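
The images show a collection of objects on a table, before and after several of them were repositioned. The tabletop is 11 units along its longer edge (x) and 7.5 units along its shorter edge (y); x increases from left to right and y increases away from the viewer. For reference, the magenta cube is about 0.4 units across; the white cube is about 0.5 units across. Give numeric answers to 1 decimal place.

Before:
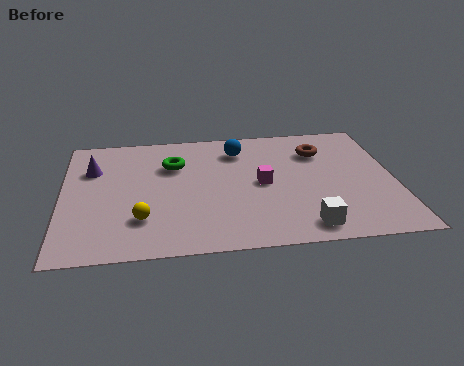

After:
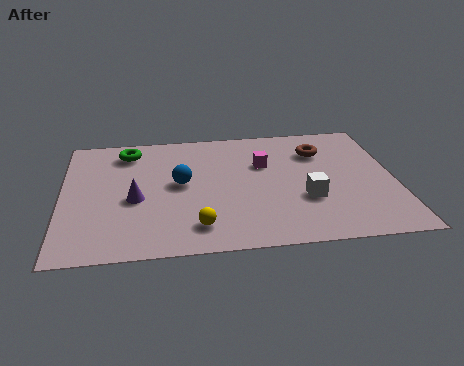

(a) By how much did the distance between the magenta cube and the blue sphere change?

+0.6

They were about 2.3 units apart before and 2.9 after — 0.6 units further apart.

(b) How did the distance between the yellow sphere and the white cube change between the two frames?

-1.6

Before: roughly 5.4 units apart; after: 3.8. That's 1.6 units closer together.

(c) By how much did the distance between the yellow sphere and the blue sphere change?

-2.5

They were about 5.1 units apart before and 2.6 after — 2.5 units closer together.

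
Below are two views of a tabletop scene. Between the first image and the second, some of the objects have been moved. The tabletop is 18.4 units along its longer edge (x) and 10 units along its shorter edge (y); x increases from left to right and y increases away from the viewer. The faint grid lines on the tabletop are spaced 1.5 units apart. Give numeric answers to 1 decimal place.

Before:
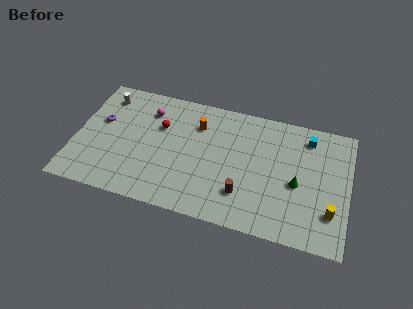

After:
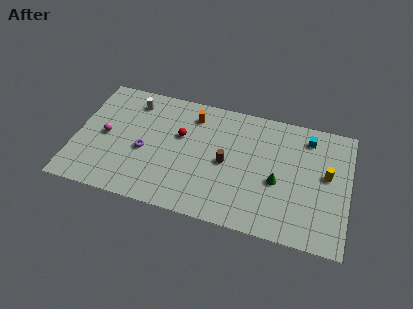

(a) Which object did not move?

the cyan cube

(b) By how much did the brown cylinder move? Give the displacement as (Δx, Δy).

(-1.3, 2.2)

The brown cylinder was at about (11.5, 2.6) and moved to about (10.2, 4.8).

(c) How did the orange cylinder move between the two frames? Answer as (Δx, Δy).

(-0.4, 0.7)

The orange cylinder was at about (8.1, 7.4) and moved to about (7.7, 8.1).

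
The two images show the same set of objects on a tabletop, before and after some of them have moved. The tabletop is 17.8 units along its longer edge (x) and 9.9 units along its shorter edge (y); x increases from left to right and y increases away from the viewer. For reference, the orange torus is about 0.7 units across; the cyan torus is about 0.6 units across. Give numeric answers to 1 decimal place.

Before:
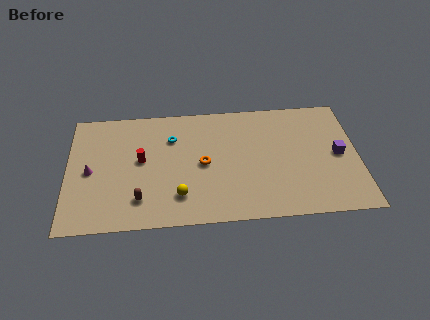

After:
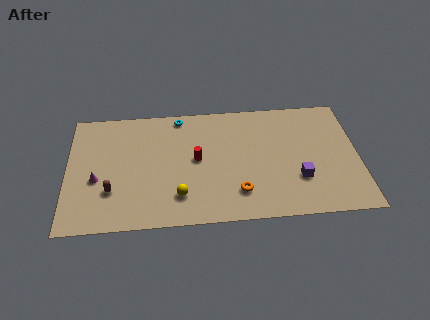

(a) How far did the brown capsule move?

1.9

The brown capsule moved from about (4.4, 2.2) to (2.7, 3.0), a distance of √(1.7² + 0.8²) ≈ 1.9.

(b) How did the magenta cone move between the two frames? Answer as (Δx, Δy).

(0.4, -0.7)

The magenta cone started near (1.4, 4.7) and ended near (1.8, 4.0).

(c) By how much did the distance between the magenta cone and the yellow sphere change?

-0.6

Before: roughly 5.9 units apart; after: 5.3. That's 0.6 units closer together.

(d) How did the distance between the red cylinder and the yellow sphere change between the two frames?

-0.8

The distance was about 3.9 in the first image and 3.1 in the second, so they moved 0.8 units closer together.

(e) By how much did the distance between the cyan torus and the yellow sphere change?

+1.8

Before: roughly 4.8 units apart; after: 6.6. That's 1.8 units further apart.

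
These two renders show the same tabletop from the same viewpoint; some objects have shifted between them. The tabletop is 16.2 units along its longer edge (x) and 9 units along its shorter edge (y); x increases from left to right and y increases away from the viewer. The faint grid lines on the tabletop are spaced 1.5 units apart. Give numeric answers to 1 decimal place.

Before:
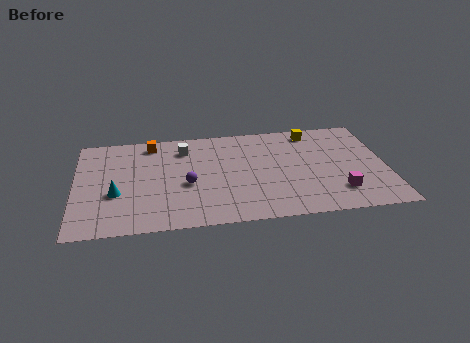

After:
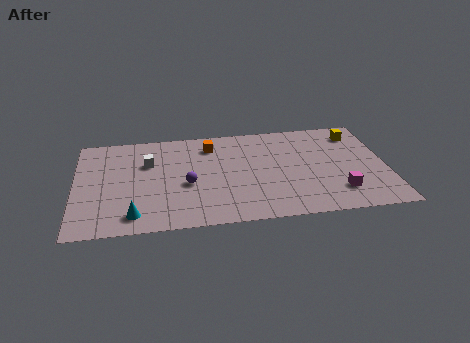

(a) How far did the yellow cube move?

2.4

The yellow cube was near (12.5, 7.8) before and (14.8, 7.3) after, so it travelled √(2.3² + 0.5²) ≈ 2.4 units.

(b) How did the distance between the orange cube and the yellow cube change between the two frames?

-0.8

Before: roughly 8.5 units apart; after: 7.7. That's 0.8 units closer together.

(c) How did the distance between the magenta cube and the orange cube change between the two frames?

-2.9

The distance was about 11.2 in the first image and 8.3 in the second, so they moved 2.9 units closer together.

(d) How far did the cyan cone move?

2.2

The cyan cone moved from about (2.1, 3.4) to (3.0, 1.4), a distance of √(0.9² + 2.0²) ≈ 2.2.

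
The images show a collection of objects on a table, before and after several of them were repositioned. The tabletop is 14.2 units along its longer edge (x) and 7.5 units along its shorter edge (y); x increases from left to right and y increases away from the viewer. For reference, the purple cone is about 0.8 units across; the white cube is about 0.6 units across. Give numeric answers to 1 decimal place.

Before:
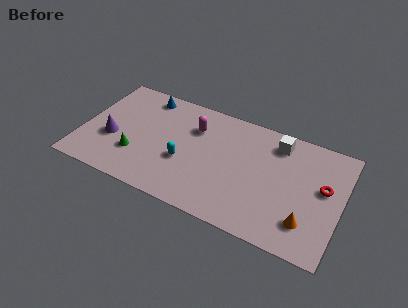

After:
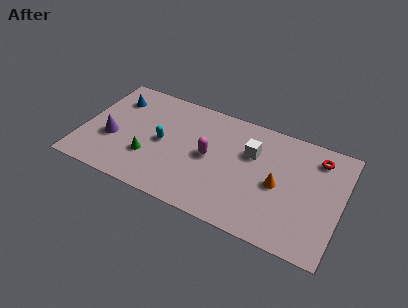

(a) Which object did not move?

the purple cone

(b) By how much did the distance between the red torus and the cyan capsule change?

+1.0

They were about 7.6 units apart before and 8.6 after — 1.0 units further apart.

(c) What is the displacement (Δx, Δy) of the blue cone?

(-1.6, -0.8)

From the two frames, the blue cone sits at roughly (3.1, 6.5) before and (1.5, 5.7) after.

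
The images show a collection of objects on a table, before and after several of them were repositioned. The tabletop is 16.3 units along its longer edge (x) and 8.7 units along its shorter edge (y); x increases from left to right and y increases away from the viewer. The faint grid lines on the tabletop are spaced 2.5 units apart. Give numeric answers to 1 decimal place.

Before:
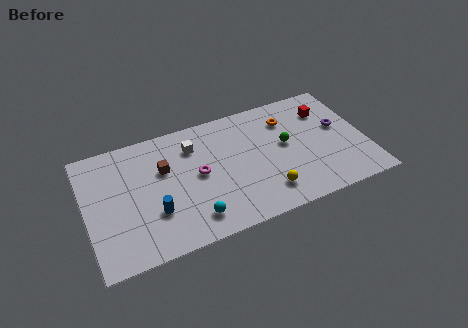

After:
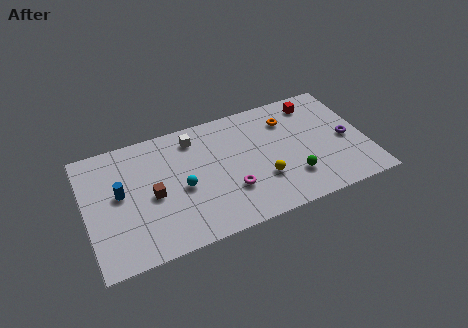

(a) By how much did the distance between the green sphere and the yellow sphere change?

-1.6

The distance was about 3.4 in the first image and 1.8 in the second, so they moved 1.6 units closer together.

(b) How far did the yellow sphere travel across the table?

1.0

The yellow sphere moved from about (10.2, 1.8) to (10.1, 2.8), a distance of √(0.1² + 1.0²) ≈ 1.0.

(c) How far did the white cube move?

0.6

The white cube moved from about (6.4, 6.6) to (6.5, 7.2), a distance of √(0.1² + 0.6²) ≈ 0.6.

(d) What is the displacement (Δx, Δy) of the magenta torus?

(1.7, -1.8)

The magenta torus was at about (6.5, 4.5) and moved to about (8.2, 2.7).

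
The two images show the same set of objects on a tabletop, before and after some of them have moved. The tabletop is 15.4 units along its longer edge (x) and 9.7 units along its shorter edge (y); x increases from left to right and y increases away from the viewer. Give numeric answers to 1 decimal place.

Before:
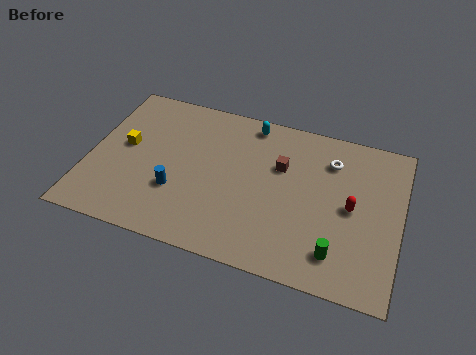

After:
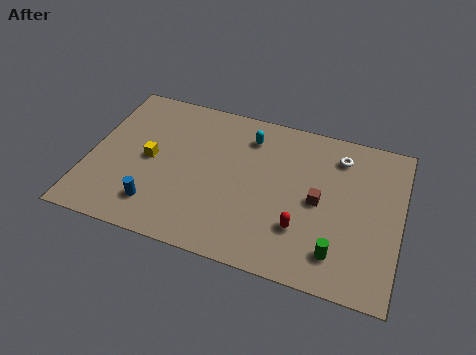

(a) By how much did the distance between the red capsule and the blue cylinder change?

-1.5

Before: roughly 8.6 units apart; after: 7.1. That's 1.5 units closer together.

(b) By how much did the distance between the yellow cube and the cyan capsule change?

-1.3

Before: roughly 6.8 units apart; after: 5.5. That's 1.3 units closer together.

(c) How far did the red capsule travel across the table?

3.0

From (13.0, 4.8) to (10.7, 2.8), the red capsule covered √(2.3² + 2.0²) ≈ 3.0 units.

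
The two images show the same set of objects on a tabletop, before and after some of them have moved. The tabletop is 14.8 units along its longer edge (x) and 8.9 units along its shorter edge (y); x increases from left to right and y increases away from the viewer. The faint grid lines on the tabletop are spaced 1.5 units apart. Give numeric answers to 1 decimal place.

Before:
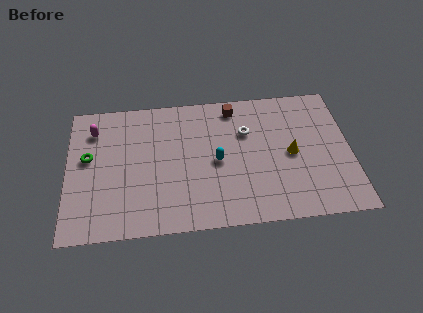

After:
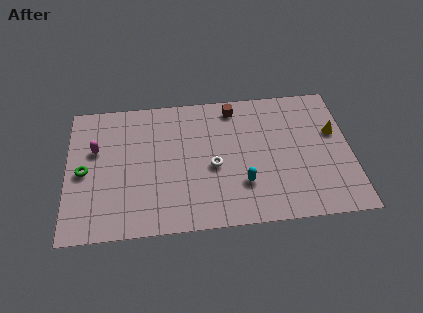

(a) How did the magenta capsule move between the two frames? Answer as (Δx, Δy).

(0.1, -1.3)

The magenta capsule was at about (1.4, 6.9) and moved to about (1.5, 5.6).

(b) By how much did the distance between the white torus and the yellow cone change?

+3.7

The distance was about 2.9 in the first image and 6.6 in the second, so they moved 3.7 units further apart.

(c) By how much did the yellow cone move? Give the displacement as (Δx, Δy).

(2.3, 1.2)

The yellow cone was at about (11.7, 4.3) and moved to about (14.0, 5.5).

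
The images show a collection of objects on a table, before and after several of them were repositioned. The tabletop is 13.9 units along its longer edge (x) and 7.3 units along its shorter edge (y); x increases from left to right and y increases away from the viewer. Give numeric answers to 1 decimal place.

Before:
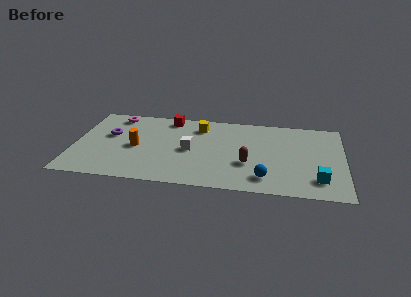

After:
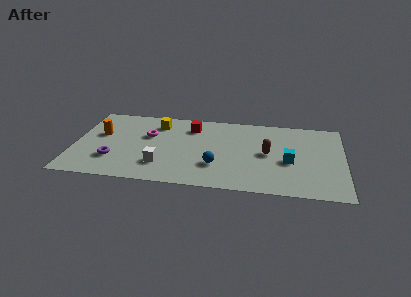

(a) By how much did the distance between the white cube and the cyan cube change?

-0.3

Before: roughly 6.9 units apart; after: 6.6. That's 0.3 units closer together.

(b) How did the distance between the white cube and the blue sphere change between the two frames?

-1.6

They were about 4.4 units apart before and 2.8 after — 1.6 units closer together.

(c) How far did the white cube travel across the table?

2.1

From (6.0, 3.5) to (4.6, 1.9), the white cube covered √(1.4² + 1.6²) ≈ 2.1 units.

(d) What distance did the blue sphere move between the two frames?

2.6

From (9.9, 1.4) to (7.4, 2.2), the blue sphere covered √(2.5² + 0.8²) ≈ 2.6 units.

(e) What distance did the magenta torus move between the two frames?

2.5

From (2.0, 6.3) to (3.8, 4.6), the magenta torus covered √(1.8² + 1.7²) ≈ 2.5 units.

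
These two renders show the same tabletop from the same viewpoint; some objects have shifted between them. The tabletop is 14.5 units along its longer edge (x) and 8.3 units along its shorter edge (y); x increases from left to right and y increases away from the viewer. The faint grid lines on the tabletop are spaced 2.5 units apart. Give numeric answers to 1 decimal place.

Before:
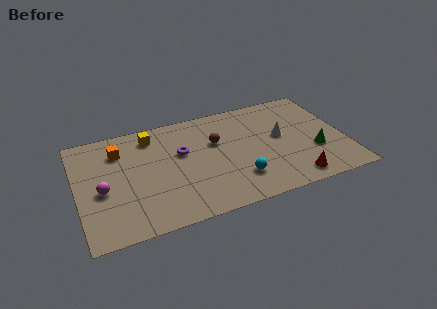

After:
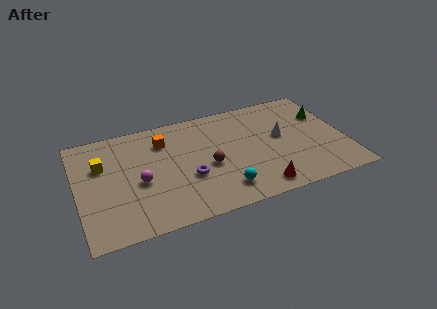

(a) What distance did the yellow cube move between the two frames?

3.1

From (4.2, 6.9) to (1.4, 5.5), the yellow cube covered √(2.8² + 1.4²) ≈ 3.1 units.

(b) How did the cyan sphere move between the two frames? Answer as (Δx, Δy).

(-0.9, -0.5)

The cyan sphere was at about (8.5, 2.1) and moved to about (7.6, 1.6).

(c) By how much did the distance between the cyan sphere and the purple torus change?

-1.8

The distance was about 4.1 in the first image and 2.3 in the second, so they moved 1.8 units closer together.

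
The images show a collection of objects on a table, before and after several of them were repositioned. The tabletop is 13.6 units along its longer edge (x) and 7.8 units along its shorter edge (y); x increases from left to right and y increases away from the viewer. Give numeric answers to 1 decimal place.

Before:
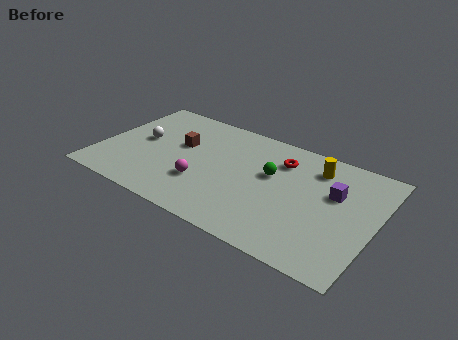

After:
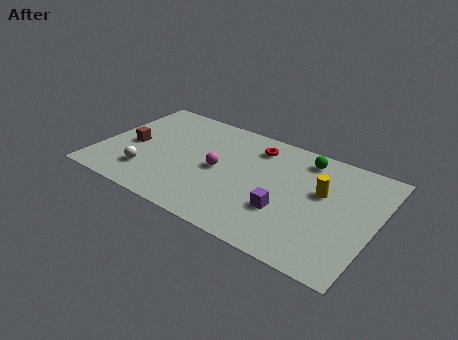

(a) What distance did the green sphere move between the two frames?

2.4

The green sphere moved from about (8.4, 4.7) to (9.8, 6.6), a distance of √(1.4² + 1.9²) ≈ 2.4.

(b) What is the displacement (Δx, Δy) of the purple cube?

(-2.1, -2.3)

The purple cube was at about (11.5, 4.9) and moved to about (9.4, 2.6).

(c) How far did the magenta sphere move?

1.4

The magenta sphere moved from about (5.3, 2.5) to (5.9, 3.8), a distance of √(0.6² + 1.3²) ≈ 1.4.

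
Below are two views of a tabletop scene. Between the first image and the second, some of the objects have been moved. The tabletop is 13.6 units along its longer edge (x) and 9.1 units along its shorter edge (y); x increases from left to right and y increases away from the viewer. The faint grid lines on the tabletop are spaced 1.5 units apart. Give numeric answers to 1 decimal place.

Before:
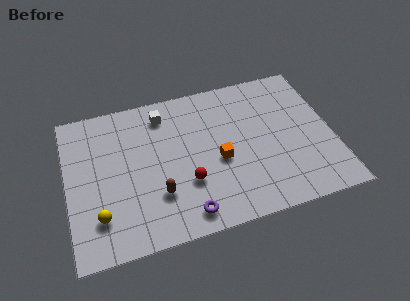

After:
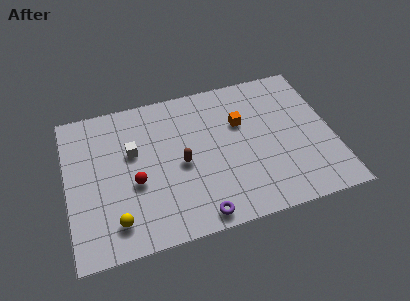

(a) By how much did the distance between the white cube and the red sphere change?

-2.7

They were about 4.6 units apart before and 1.9 after — 2.7 units closer together.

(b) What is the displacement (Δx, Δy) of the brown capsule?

(1.3, 1.5)

The brown capsule started near (4.5, 2.7) and ended near (5.8, 4.2).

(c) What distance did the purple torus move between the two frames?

0.7

From (5.8, 1.2) to (6.4, 0.9), the purple torus covered √(0.6² + 0.3²) ≈ 0.7 units.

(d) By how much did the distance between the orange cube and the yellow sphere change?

+1.5

Before: roughly 6.4 units apart; after: 7.9. That's 1.5 units further apart.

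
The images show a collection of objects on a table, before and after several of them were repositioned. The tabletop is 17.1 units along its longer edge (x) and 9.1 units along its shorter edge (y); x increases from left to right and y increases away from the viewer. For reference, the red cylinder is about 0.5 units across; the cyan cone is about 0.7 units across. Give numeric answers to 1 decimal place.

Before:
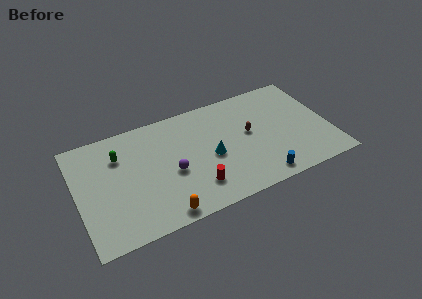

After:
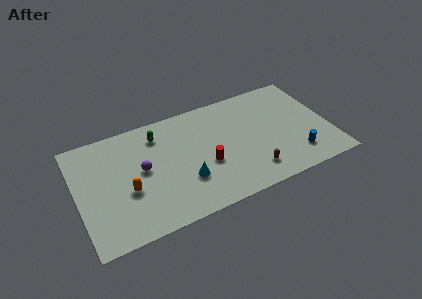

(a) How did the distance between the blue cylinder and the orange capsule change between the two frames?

+4.7

Before: roughly 6.7 units apart; after: 11.4. That's 4.7 units further apart.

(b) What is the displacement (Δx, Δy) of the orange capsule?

(-2.0, 2.7)

From the two frames, the orange capsule sits at roughly (5.3, 0.9) before and (3.3, 3.6) after.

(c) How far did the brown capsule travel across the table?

3.2

The brown capsule was near (11.7, 5.0) before and (11.5, 1.8) after, so it travelled √(0.2² + 3.2²) ≈ 3.2 units.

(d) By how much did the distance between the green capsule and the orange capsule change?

-1.7

The distance was about 6.1 in the first image and 4.4 in the second, so they moved 1.7 units closer together.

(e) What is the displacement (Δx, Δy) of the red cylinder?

(0.9, 1.5)

The red cylinder was at about (7.7, 2.1) and moved to about (8.6, 3.6).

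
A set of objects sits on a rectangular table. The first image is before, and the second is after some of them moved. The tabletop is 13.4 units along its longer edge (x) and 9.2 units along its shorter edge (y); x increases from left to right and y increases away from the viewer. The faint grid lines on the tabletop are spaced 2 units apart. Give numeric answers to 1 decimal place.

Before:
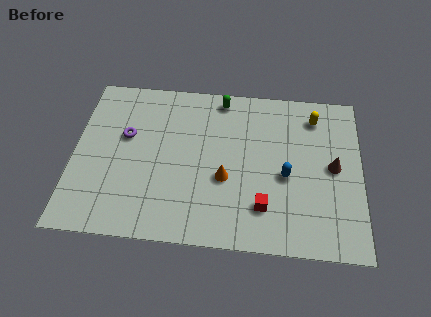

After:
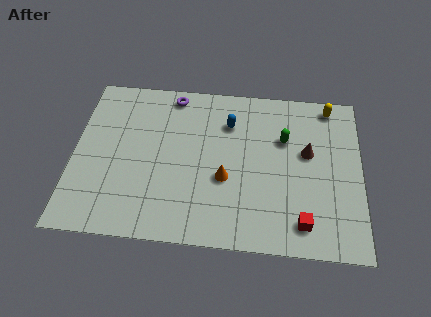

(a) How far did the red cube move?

1.9

The red cube moved from about (8.9, 2.2) to (10.7, 1.5), a distance of √(1.8² + 0.7²) ≈ 1.9.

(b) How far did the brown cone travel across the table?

1.4

The brown cone was near (12.1, 4.7) before and (10.9, 5.4) after, so it travelled √(1.2² + 0.7²) ≈ 1.4 units.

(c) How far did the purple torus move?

3.3

The purple torus moved from about (2.4, 5.6) to (4.5, 8.2), a distance of √(2.1² + 2.6²) ≈ 3.3.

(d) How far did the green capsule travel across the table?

3.7

From (6.8, 8.2) to (9.8, 6.1), the green capsule covered √(3.0² + 2.1²) ≈ 3.7 units.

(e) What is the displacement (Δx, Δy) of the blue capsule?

(-2.7, 2.8)

The blue capsule was at about (9.9, 4.0) and moved to about (7.2, 6.8).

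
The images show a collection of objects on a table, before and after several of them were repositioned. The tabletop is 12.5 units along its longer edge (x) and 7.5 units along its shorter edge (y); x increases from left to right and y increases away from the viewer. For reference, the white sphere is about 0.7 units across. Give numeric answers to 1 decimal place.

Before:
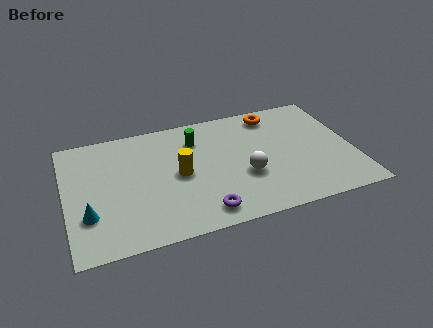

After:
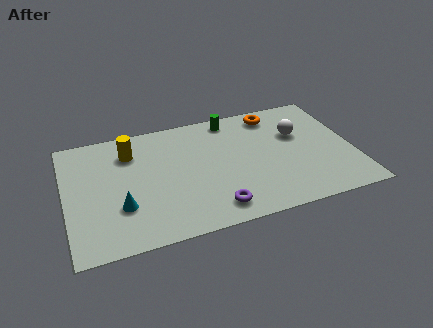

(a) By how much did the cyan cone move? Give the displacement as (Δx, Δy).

(1.4, 0.1)

The cyan cone was at about (0.9, 2.3) and moved to about (2.3, 2.4).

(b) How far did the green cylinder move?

1.8

From (5.8, 5.7) to (7.4, 6.6), the green cylinder covered √(1.6² + 0.9²) ≈ 1.8 units.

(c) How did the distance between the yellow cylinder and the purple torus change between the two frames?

+2.9

Before: roughly 2.7 units apart; after: 5.6. That's 2.9 units further apart.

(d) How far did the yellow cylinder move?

2.8

The yellow cylinder moved from about (4.9, 3.7) to (2.9, 5.7), a distance of √(2.0² + 2.0²) ≈ 2.8.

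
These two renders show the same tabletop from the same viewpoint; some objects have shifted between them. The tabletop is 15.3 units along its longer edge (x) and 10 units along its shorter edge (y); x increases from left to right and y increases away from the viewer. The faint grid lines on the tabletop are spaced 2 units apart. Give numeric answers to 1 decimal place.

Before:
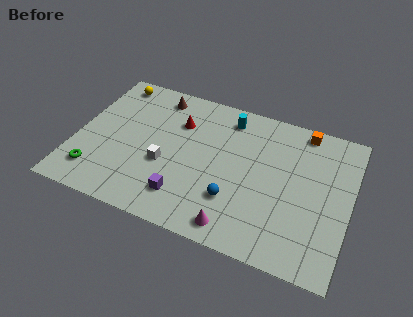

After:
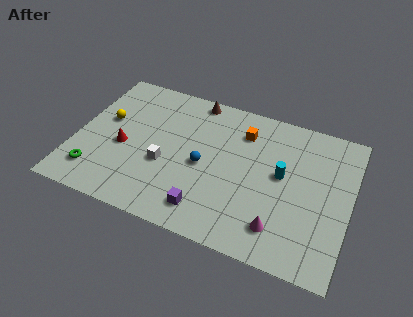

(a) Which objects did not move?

the white cube and the green torus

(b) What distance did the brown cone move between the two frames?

2.2

The brown cone was near (4.1, 8.6) before and (6.2, 9.1) after, so it travelled √(2.1² + 0.5²) ≈ 2.2 units.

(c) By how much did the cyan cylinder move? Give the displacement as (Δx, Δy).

(3.3, -2.9)

From the two frames, the cyan cylinder sits at roughly (8.2, 8.4) before and (11.5, 5.5) after.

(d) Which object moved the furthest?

the cyan cylinder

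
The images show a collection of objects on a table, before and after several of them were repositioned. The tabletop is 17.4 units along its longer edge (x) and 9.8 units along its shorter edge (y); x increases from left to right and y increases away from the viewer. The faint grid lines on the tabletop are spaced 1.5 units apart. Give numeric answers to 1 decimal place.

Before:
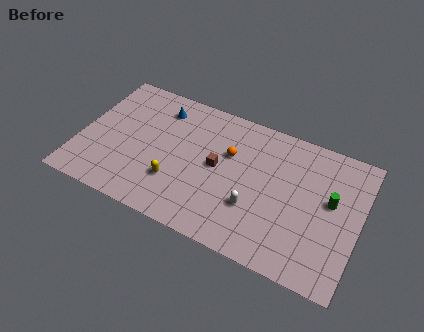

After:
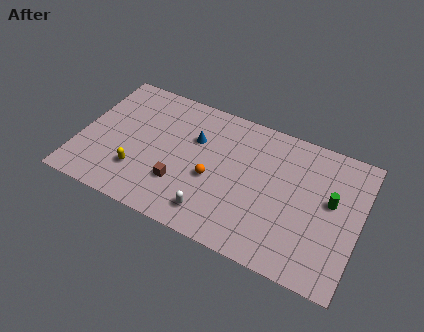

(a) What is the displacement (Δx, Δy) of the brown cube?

(-2.1, -2.2)

From the two frames, the brown cube sits at roughly (8.6, 5.1) before and (6.5, 2.9) after.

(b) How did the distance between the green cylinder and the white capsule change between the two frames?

+2.8

They were about 5.1 units apart before and 7.9 after — 2.8 units further apart.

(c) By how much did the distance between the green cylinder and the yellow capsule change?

+2.3

They were about 9.8 units apart before and 12.1 after — 2.3 units further apart.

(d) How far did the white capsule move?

2.8

The white capsule was near (11.1, 3.2) before and (8.7, 1.7) after, so it travelled √(2.4² + 1.5²) ≈ 2.8 units.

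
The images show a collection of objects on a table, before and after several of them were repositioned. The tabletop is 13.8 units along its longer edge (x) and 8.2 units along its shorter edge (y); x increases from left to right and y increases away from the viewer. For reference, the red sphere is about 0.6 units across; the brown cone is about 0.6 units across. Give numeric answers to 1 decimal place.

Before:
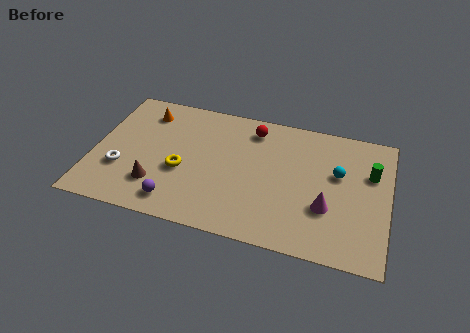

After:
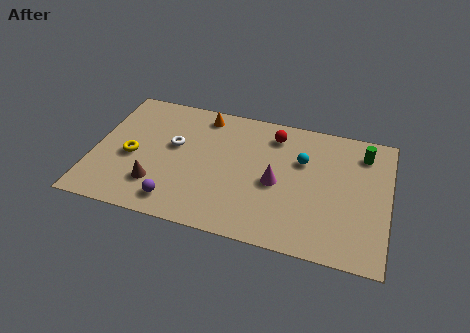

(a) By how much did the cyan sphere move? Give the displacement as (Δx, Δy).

(-1.7, 0.4)

The cyan sphere was at about (11.4, 5.0) and moved to about (9.7, 5.4).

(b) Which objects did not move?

the brown cone and the purple sphere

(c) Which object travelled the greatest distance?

the white torus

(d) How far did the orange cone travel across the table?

2.7

From (2.2, 6.6) to (4.9, 7.1), the orange cone covered √(2.7² + 0.5²) ≈ 2.7 units.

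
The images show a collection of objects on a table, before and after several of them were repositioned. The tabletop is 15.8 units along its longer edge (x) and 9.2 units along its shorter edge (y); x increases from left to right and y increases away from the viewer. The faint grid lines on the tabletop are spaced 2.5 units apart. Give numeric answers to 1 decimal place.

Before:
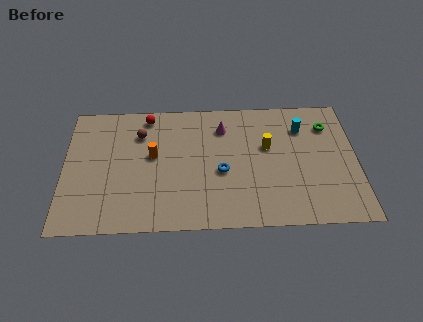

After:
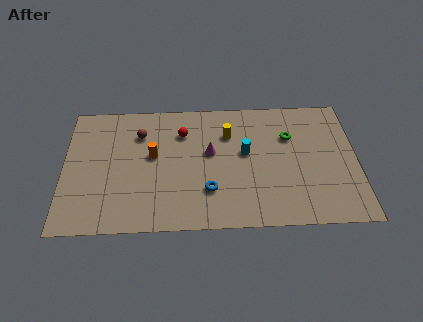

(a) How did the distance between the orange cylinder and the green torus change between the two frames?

-2.2

The distance was about 9.7 in the first image and 7.5 in the second, so they moved 2.2 units closer together.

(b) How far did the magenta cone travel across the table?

1.9

The magenta cone was near (8.6, 7.1) before and (7.9, 5.3) after, so it travelled √(0.7² + 1.8²) ≈ 1.9 units.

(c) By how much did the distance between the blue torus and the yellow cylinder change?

+1.1

They were about 3.0 units apart before and 4.1 after — 1.1 units further apart.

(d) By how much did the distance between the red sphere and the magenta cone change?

-2.1

Before: roughly 4.2 units apart; after: 2.1. That's 2.1 units closer together.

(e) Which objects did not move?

the orange cylinder and the brown sphere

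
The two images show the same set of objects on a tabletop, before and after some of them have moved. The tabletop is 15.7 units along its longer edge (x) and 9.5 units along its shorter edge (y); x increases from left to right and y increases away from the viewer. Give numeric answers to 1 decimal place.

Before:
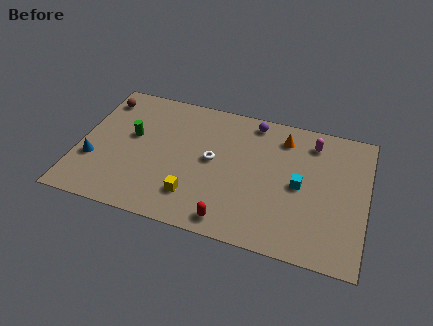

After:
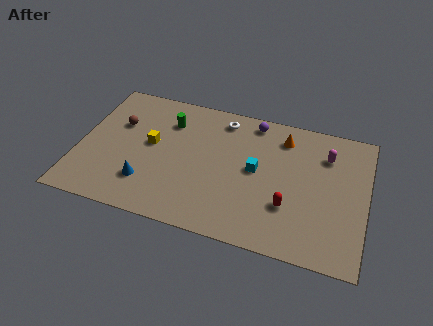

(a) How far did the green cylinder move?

2.5

The green cylinder moved from about (2.8, 5.5) to (4.7, 7.1), a distance of √(1.9² + 1.6²) ≈ 2.5.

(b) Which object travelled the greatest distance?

the yellow cube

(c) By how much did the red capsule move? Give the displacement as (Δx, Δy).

(3.0, 1.9)

From the two frames, the red capsule sits at roughly (8.6, 1.1) before and (11.6, 3.0) after.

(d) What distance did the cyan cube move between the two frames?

2.4

From (12.1, 4.6) to (9.7, 5.0), the cyan cube covered √(2.4² + 0.4²) ≈ 2.4 units.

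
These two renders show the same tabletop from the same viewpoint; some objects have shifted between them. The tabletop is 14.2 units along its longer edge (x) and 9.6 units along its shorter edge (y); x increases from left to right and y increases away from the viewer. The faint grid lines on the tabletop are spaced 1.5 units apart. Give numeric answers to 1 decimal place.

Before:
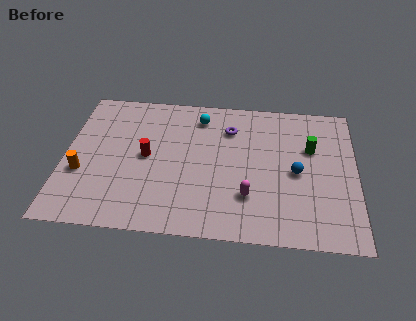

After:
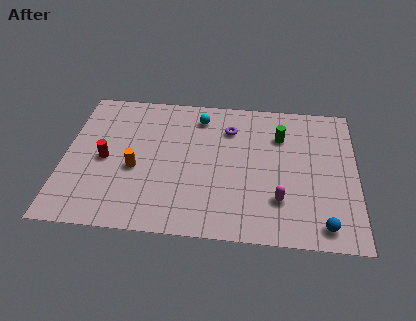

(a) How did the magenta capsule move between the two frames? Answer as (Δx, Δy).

(1.5, -0.1)

The magenta capsule started near (9.0, 2.7) and ended near (10.5, 2.6).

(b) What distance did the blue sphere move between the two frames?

3.5

From (11.3, 4.5) to (12.6, 1.2), the blue sphere covered √(1.3² + 3.3²) ≈ 3.5 units.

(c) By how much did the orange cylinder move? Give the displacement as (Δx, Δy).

(2.6, 0.5)

From the two frames, the orange cylinder sits at roughly (0.9, 3.5) before and (3.5, 4.0) after.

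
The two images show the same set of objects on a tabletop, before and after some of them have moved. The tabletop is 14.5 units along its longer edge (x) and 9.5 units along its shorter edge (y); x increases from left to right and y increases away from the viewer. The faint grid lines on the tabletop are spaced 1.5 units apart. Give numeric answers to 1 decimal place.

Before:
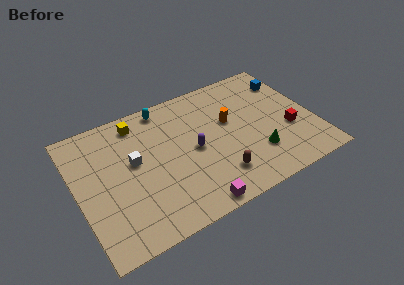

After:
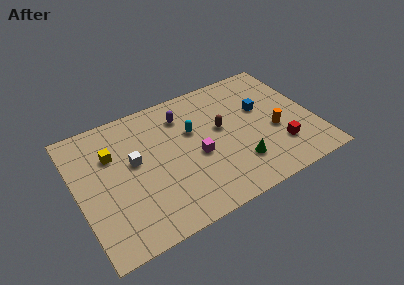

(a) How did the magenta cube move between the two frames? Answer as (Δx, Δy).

(0.7, 3.3)

The magenta cube was at about (6.5, 0.8) and moved to about (7.2, 4.1).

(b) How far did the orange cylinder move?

3.1

The orange cylinder moved from about (9.5, 5.7) to (12.0, 3.8), a distance of √(2.5² + 1.9²) ≈ 3.1.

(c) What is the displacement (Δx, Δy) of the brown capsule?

(0.7, 3.3)

From the two frames, the brown capsule sits at roughly (8.2, 2.1) before and (8.9, 5.4) after.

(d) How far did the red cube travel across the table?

1.3

From (12.9, 3.5) to (12.1, 2.5), the red cube covered √(0.8² + 1.0²) ≈ 1.3 units.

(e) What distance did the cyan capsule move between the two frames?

2.9

The cyan capsule was near (5.8, 8.5) before and (7.2, 6.0) after, so it travelled √(1.4² + 2.5²) ≈ 2.9 units.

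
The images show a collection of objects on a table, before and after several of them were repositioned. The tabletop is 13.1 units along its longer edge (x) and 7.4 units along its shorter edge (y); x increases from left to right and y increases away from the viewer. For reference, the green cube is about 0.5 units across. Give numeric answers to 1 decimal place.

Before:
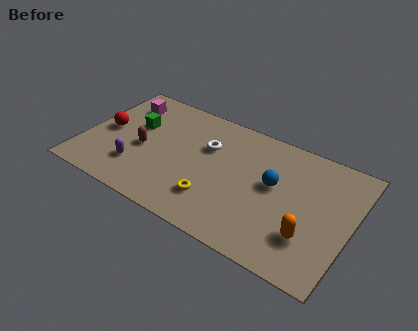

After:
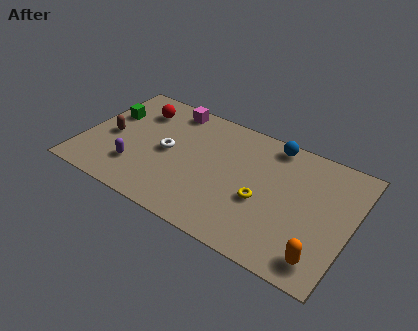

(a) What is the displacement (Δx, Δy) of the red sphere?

(1.3, 2.0)

The red sphere was at about (1.0, 3.7) and moved to about (2.3, 5.7).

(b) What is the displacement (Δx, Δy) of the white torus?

(-1.8, -1.2)

The white torus was at about (5.9, 4.9) and moved to about (4.1, 3.7).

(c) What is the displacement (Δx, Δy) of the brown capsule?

(-1.6, 0.1)

The brown capsule was at about (2.9, 3.3) and moved to about (1.3, 3.4).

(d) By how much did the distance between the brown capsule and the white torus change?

-0.6

They were about 3.4 units apart before and 2.8 after — 0.6 units closer together.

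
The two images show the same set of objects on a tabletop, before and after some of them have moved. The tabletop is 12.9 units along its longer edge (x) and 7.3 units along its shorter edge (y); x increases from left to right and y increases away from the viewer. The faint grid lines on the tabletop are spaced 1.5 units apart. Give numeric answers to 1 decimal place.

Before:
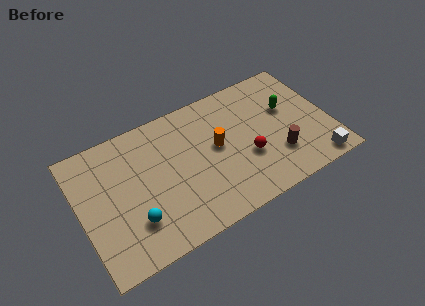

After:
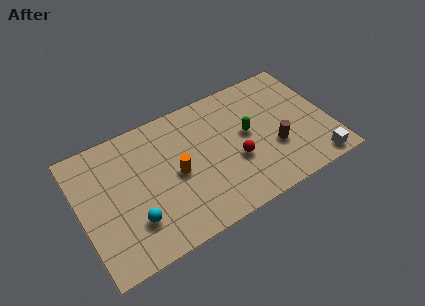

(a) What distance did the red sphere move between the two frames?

0.6

From (8.5, 2.7) to (7.9, 2.8), the red sphere covered √(0.6² + 0.1²) ≈ 0.6 units.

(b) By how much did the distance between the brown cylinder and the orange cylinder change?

+1.6

The distance was about 3.5 in the first image and 5.1 in the second, so they moved 1.6 units further apart.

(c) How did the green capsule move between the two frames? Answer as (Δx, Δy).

(-2.2, -0.5)

The green capsule started near (10.9, 4.5) and ended near (8.7, 4.0).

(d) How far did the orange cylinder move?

2.3

The orange cylinder moved from about (7.1, 4.0) to (4.9, 3.5), a distance of √(2.2² + 0.5²) ≈ 2.3.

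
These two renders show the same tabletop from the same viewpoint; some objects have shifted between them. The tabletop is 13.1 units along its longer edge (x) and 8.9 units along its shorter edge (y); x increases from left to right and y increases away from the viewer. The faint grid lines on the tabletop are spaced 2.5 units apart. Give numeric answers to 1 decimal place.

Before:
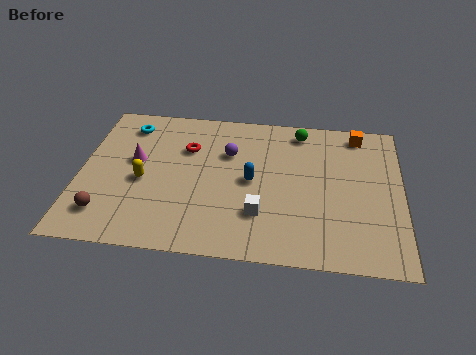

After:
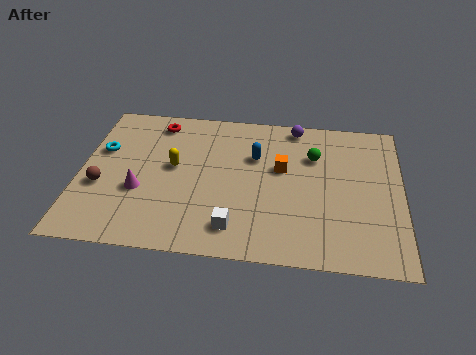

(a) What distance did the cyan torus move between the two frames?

2.0

From (1.8, 7.3) to (0.8, 5.6), the cyan torus covered √(1.0² + 1.7²) ≈ 2.0 units.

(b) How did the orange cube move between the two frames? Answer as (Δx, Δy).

(-3.1, -2.5)

From the two frames, the orange cube sits at roughly (11.3, 7.8) before and (8.2, 5.3) after.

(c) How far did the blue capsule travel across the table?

1.5

From (7.0, 4.4) to (7.1, 5.9), the blue capsule covered √(0.1² + 1.5²) ≈ 1.5 units.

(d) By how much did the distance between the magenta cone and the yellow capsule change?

+0.8

They were about 1.3 units apart before and 2.1 after — 0.8 units further apart.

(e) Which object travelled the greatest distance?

the orange cube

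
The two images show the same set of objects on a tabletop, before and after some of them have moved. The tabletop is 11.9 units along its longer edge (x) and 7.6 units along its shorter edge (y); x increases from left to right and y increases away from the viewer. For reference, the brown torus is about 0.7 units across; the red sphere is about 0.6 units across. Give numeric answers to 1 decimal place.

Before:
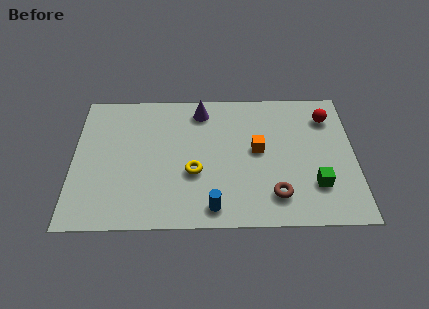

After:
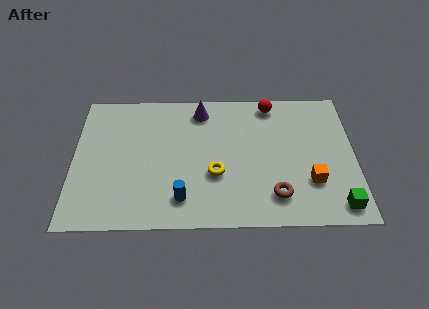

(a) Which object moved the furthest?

the orange cube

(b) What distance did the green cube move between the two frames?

1.4

The green cube was near (10.2, 2.1) before and (11.1, 1.0) after, so it travelled √(0.9² + 1.1²) ≈ 1.4 units.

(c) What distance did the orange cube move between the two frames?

2.8

The orange cube was near (7.8, 4.1) before and (10.0, 2.3) after, so it travelled √(2.2² + 1.8²) ≈ 2.8 units.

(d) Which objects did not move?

the brown torus and the purple cone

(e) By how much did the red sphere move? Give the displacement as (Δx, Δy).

(-2.4, 0.8)

From the two frames, the red sphere sits at roughly (10.8, 5.9) before and (8.4, 6.7) after.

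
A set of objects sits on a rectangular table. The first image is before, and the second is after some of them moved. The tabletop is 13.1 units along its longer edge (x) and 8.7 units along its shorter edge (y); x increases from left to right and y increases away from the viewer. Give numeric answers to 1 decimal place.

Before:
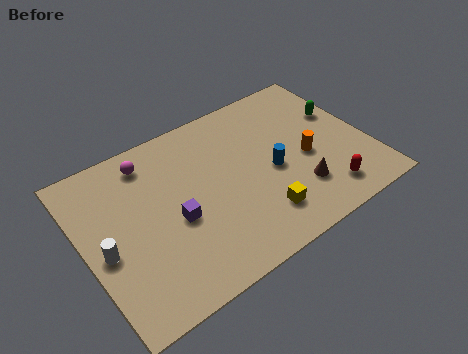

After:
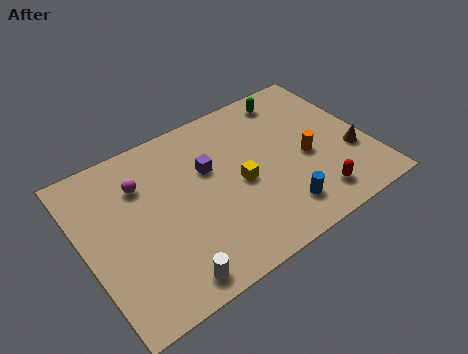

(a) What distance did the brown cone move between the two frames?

2.8

From (9.5, 2.3) to (12.2, 3.0), the brown cone covered √(2.7² + 0.7²) ≈ 2.8 units.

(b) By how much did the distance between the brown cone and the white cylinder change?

+0.4

They were about 8.8 units apart before and 9.2 after — 0.4 units further apart.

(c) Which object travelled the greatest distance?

the white cylinder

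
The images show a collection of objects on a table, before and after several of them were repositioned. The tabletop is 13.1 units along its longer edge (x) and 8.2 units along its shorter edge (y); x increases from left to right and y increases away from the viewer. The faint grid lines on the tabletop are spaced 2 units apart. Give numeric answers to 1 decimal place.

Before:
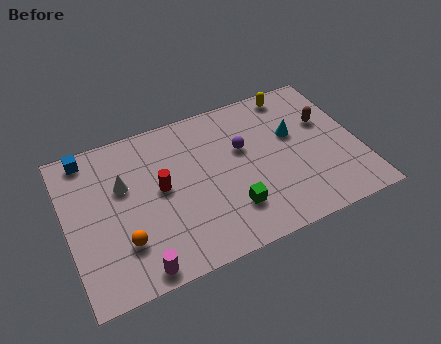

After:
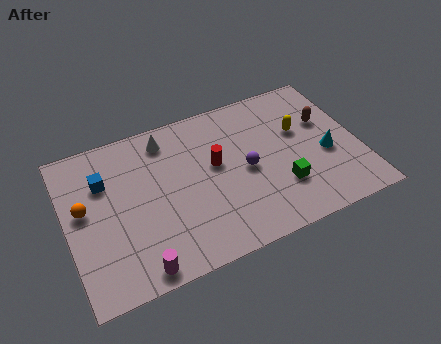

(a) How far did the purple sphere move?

1.2

The purple sphere was near (8.0, 5.1) before and (8.0, 3.9) after, so it travelled √(0.0² + 1.2²) ≈ 1.2 units.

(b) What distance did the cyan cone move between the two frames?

2.1

The cyan cone moved from about (10.3, 5.0) to (11.6, 3.4), a distance of √(1.3² + 1.6²) ≈ 2.1.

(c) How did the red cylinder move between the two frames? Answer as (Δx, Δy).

(2.5, 0.3)

From the two frames, the red cylinder sits at roughly (4.2, 4.4) before and (6.7, 4.7) after.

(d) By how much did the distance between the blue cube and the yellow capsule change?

-0.6

Before: roughly 9.4 units apart; after: 8.8. That's 0.6 units closer together.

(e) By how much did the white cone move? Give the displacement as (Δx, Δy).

(2.1, 1.7)

From the two frames, the white cone sits at roughly (2.6, 5.2) before and (4.7, 6.9) after.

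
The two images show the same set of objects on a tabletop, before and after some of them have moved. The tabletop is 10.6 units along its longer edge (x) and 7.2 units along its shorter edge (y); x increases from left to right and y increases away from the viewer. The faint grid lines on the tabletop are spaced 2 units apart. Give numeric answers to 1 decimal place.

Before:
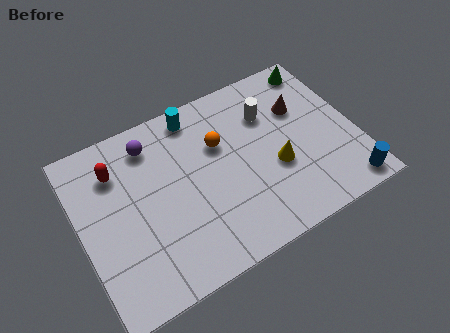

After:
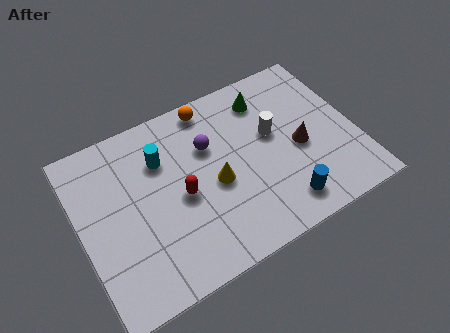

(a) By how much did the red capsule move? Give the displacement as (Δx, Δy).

(2.2, -2.1)

From the two frames, the red capsule sits at roughly (1.6, 5.4) before and (3.8, 3.3) after.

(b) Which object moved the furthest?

the red capsule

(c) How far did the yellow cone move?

2.3

From (7.4, 2.8) to (5.1, 3.2), the yellow cone covered √(2.3² + 0.4²) ≈ 2.3 units.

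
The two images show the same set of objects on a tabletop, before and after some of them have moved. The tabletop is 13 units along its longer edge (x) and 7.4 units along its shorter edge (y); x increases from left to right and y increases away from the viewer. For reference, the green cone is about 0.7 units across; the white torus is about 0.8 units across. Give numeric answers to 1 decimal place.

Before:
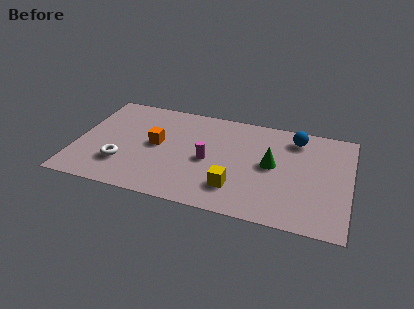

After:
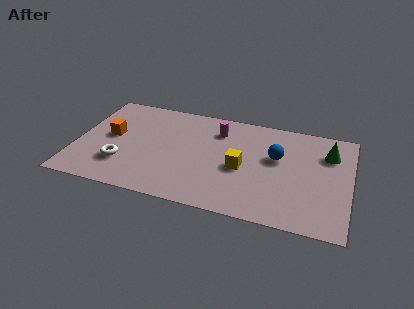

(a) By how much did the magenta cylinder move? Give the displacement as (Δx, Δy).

(0.3, 2.3)

The magenta cylinder started near (6.3, 3.4) and ended near (6.6, 5.7).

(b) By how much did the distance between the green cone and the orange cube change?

+4.9

The distance was about 5.5 in the first image and 10.4 in the second, so they moved 4.9 units further apart.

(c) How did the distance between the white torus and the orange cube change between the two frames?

-0.3

Before: roughly 2.3 units apart; after: 2.0. That's 0.3 units closer together.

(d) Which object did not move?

the white torus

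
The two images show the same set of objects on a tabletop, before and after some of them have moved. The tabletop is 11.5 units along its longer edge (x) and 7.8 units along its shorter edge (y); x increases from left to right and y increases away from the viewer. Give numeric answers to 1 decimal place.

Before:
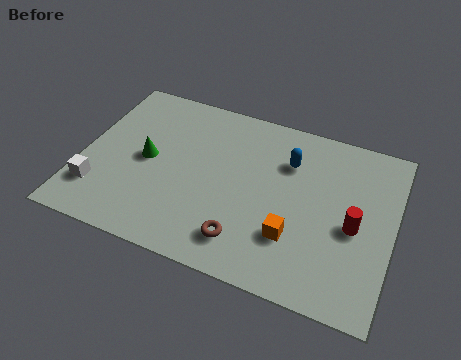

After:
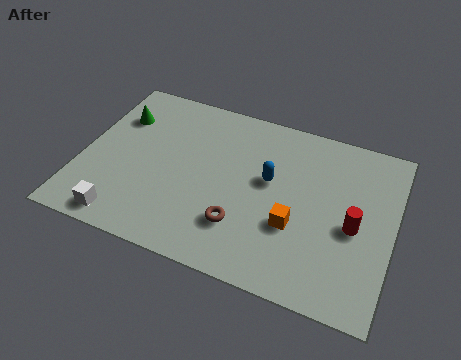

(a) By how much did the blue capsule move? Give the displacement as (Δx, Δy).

(-0.6, -1.1)

The blue capsule was at about (7.5, 5.6) and moved to about (6.9, 4.5).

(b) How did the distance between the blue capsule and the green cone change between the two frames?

+0.5

They were about 5.4 units apart before and 5.9 after — 0.5 units further apart.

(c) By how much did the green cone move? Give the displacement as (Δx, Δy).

(-1.3, 1.7)

The green cone was at about (2.4, 3.9) and moved to about (1.1, 5.6).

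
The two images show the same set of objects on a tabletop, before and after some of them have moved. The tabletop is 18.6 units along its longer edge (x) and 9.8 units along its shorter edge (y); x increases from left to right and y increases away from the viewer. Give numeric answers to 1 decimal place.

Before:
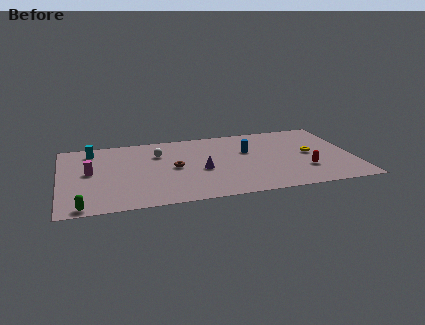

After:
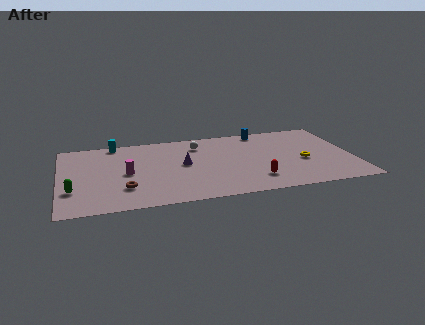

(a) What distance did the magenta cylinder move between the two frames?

2.4

The magenta cylinder was near (1.9, 5.3) before and (4.2, 4.7) after, so it travelled √(2.3² + 0.6²) ≈ 2.4 units.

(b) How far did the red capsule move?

3.3

The red capsule moved from about (15.4, 2.9) to (12.2, 2.2), a distance of √(3.2² + 0.7²) ≈ 3.3.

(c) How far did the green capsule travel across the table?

2.3

From (1.3, 0.8) to (0.8, 3.0), the green capsule covered √(0.5² + 2.2²) ≈ 2.3 units.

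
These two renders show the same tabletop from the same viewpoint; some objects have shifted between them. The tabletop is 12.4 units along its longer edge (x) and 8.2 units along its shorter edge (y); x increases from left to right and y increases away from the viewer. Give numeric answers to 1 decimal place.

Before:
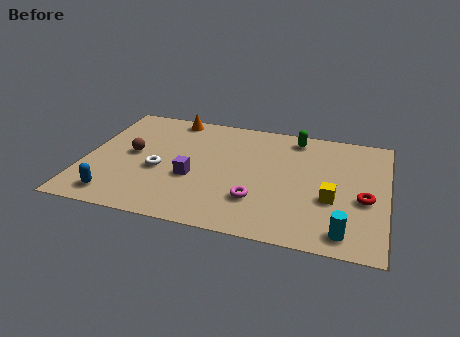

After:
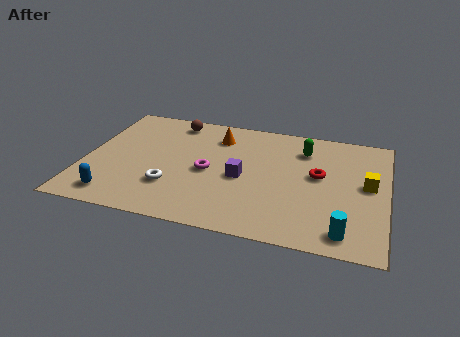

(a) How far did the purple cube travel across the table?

2.1

From (4.5, 3.2) to (6.5, 3.7), the purple cube covered √(2.0² + 0.5²) ≈ 2.1 units.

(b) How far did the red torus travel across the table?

2.2

From (11.5, 3.4) to (9.6, 4.6), the red torus covered √(1.9² + 1.2²) ≈ 2.2 units.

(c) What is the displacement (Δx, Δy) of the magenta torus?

(-2.1, 1.5)

The magenta torus started near (7.2, 2.3) and ended near (5.1, 3.8).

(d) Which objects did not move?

the blue capsule and the cyan cylinder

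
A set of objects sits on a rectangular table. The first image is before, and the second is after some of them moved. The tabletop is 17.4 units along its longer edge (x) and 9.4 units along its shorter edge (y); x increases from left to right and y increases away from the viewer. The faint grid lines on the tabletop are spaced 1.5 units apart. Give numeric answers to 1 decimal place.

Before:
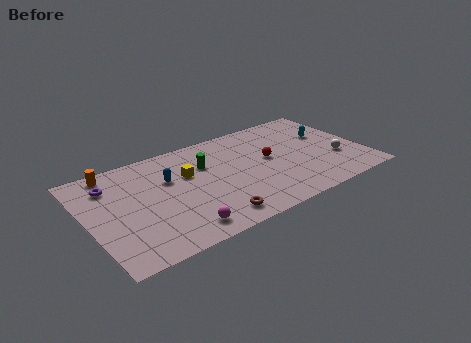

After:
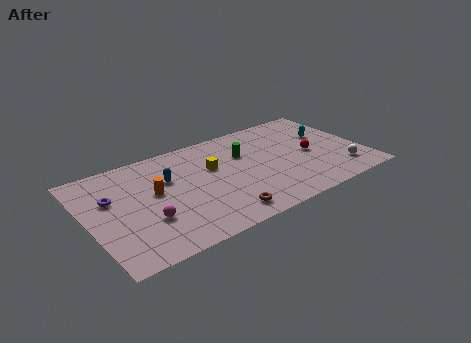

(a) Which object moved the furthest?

the orange cylinder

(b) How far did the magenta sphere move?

2.5

From (5.2, 1.4) to (3.4, 3.1), the magenta sphere covered √(1.8² + 1.7²) ≈ 2.5 units.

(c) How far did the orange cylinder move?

3.8

The orange cylinder moved from about (2.0, 8.4) to (4.2, 5.3), a distance of √(2.2² + 3.1²) ≈ 3.8.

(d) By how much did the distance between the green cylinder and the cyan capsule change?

-2.5

Before: roughly 7.9 units apart; after: 5.4. That's 2.5 units closer together.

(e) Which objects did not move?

the cyan capsule and the blue capsule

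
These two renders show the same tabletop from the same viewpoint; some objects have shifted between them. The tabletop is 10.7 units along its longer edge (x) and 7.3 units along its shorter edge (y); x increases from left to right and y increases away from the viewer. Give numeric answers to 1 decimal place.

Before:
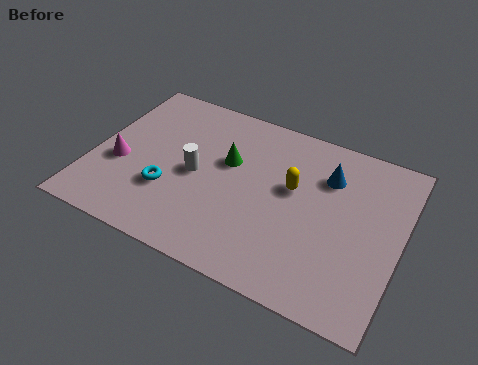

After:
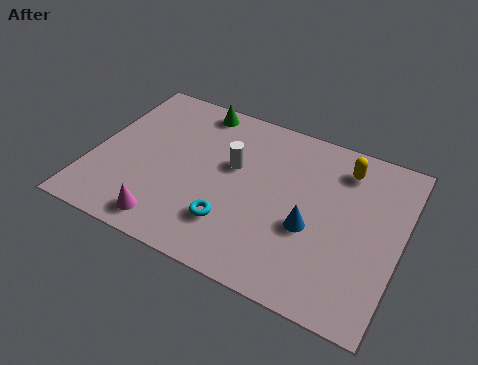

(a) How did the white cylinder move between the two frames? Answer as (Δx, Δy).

(1.2, 0.9)

The white cylinder started near (3.6, 3.5) and ended near (4.8, 4.4).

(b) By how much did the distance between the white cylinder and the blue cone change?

-1.5

They were about 4.8 units apart before and 3.3 after — 1.5 units closer together.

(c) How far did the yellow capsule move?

2.3

The yellow capsule moved from about (6.9, 4.3) to (8.5, 5.9), a distance of √(1.6² + 1.6²) ≈ 2.3.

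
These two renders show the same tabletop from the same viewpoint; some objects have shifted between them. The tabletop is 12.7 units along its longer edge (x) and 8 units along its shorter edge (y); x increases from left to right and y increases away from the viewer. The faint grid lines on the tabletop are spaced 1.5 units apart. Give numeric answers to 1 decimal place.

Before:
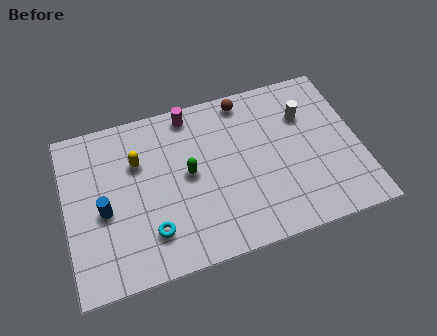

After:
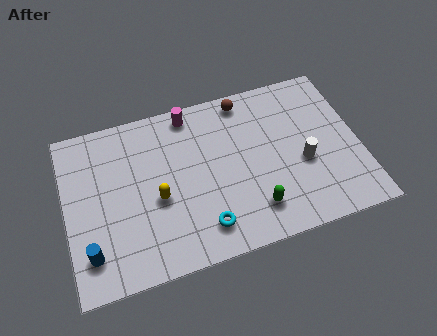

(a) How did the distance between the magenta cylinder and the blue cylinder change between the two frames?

+1.8

Before: roughly 5.4 units apart; after: 7.2. That's 1.8 units further apart.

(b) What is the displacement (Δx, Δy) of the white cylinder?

(-0.3, -2.3)

From the two frames, the white cylinder sits at roughly (10.5, 5.6) before and (10.2, 3.3) after.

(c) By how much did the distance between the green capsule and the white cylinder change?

-2.6

The distance was about 5.4 in the first image and 2.8 in the second, so they moved 2.6 units closer together.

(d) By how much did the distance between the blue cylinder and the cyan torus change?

+2.3

Before: roughly 2.5 units apart; after: 4.8. That's 2.3 units further apart.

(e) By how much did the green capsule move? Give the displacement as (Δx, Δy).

(2.6, -2.5)

The green capsule was at about (5.3, 4.2) and moved to about (7.9, 1.7).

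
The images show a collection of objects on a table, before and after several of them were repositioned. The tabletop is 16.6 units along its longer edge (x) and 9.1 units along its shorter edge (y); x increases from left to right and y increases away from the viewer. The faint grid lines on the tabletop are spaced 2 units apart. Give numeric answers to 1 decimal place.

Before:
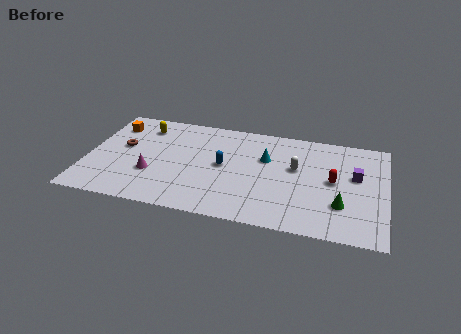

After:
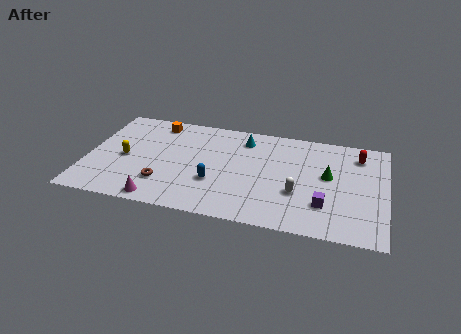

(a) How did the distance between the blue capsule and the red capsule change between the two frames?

+2.8

The distance was about 6.1 in the first image and 8.9 in the second, so they moved 2.8 units further apart.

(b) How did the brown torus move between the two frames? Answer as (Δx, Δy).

(2.5, -2.8)

The brown torus started near (1.9, 5.2) and ended near (4.4, 2.4).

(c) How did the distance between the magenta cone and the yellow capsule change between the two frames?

-0.3

Before: roughly 4.3 units apart; after: 4.0. That's 0.3 units closer together.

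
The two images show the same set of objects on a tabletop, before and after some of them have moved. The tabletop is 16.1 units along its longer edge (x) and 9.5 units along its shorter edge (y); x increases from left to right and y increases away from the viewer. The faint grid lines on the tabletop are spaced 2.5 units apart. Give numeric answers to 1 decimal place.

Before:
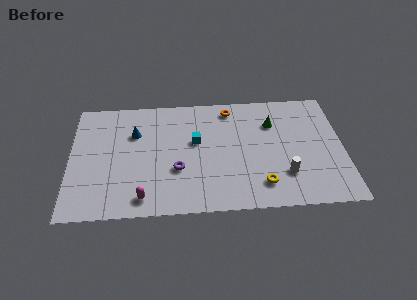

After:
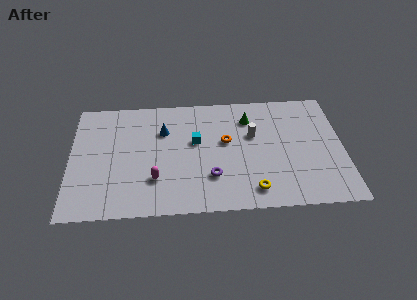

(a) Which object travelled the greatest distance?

the white cylinder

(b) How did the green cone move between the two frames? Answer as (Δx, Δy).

(-1.4, 0.5)

The green cone started near (12.0, 6.8) and ended near (10.6, 7.3).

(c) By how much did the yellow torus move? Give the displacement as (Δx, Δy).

(-0.5, -0.4)

From the two frames, the yellow torus sits at roughly (11.2, 1.9) before and (10.7, 1.5) after.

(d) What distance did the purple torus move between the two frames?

2.1

From (6.3, 3.4) to (8.3, 2.7), the purple torus covered √(2.0² + 0.7²) ≈ 2.1 units.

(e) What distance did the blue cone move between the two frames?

1.7

From (3.8, 6.5) to (5.5, 6.6), the blue cone covered √(1.7² + 0.1²) ≈ 1.7 units.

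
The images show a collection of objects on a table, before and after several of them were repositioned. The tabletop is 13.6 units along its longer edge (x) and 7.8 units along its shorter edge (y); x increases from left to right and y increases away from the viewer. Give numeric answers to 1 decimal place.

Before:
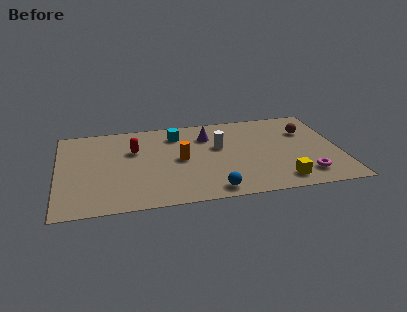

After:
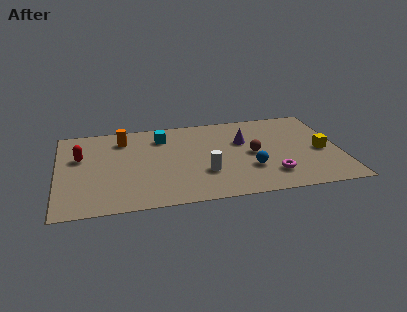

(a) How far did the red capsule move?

2.6

The red capsule was near (3.7, 5.1) before and (1.1, 4.9) after, so it travelled √(2.6² + 0.2²) ≈ 2.6 units.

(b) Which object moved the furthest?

the orange cylinder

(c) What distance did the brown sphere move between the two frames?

3.1

The brown sphere was near (12.1, 5.4) before and (9.4, 3.8) after, so it travelled √(2.7² + 1.6²) ≈ 3.1 units.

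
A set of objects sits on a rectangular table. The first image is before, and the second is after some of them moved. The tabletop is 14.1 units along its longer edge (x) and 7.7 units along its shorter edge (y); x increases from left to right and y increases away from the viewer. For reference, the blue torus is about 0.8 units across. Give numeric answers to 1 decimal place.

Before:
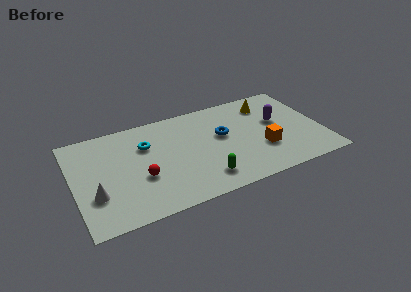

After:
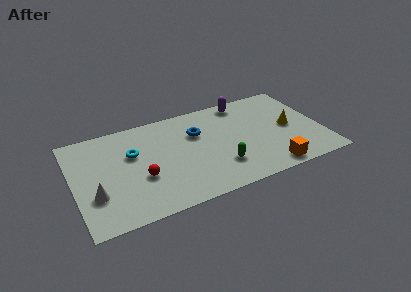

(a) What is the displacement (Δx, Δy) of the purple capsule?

(-1.7, 2.3)

The purple capsule started near (11.7, 4.5) and ended near (10.0, 6.8).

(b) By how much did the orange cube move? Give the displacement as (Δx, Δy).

(0.2, -1.7)

From the two frames, the orange cube sits at roughly (10.6, 2.6) before and (10.8, 0.9) after.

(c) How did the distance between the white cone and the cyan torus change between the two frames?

-0.9

The distance was about 4.2 in the first image and 3.3 in the second, so they moved 0.9 units closer together.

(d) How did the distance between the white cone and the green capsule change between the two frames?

+0.9

The distance was about 6.1 in the first image and 7.0 in the second, so they moved 0.9 units further apart.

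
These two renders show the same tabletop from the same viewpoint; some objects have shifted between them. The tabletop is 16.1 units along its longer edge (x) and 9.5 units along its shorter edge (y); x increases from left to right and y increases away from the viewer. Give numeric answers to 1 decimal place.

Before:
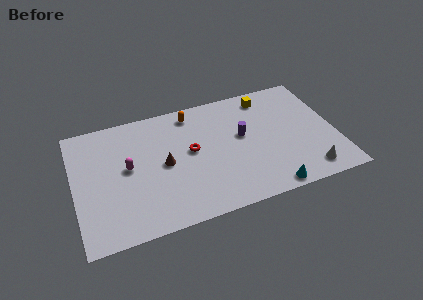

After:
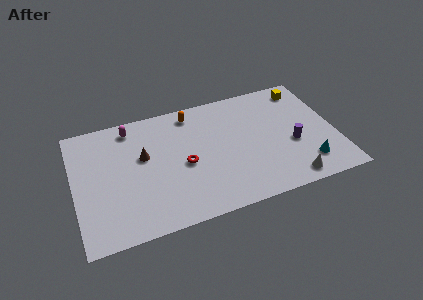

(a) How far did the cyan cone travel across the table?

2.8

From (11.6, 0.8) to (14.1, 2.0), the cyan cone covered √(2.5² + 1.2²) ≈ 2.8 units.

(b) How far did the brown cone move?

1.6

From (5.5, 4.7) to (4.3, 5.7), the brown cone covered √(1.2² + 1.0²) ≈ 1.6 units.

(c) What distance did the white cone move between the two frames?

1.2

The white cone moved from about (14.1, 1.4) to (12.9, 1.1), a distance of √(1.2² + 0.3²) ≈ 1.2.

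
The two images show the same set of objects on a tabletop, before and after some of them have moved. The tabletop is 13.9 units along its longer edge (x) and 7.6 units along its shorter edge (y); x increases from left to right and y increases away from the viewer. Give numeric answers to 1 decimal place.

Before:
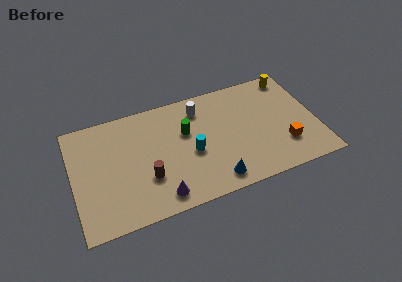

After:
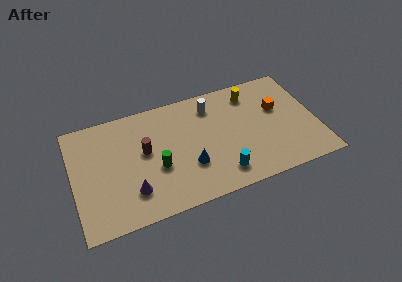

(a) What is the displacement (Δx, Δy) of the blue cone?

(-1.3, 1.4)

From the two frames, the blue cone sits at roughly (7.8, 1.1) before and (6.5, 2.5) after.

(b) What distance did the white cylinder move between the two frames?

0.7

The white cylinder was near (7.4, 6.1) before and (8.1, 6.1) after, so it travelled √(0.7² + 0.0²) ≈ 0.7 units.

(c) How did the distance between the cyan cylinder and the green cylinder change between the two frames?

+2.3

Before: roughly 1.5 units apart; after: 3.8. That's 2.3 units further apart.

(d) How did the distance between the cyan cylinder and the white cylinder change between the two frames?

+1.8

Before: roughly 2.9 units apart; after: 4.7. That's 1.8 units further apart.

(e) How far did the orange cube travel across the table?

2.6

The orange cube moved from about (11.9, 2.1) to (11.8, 4.7), a distance of √(0.1² + 2.6²) ≈ 2.6.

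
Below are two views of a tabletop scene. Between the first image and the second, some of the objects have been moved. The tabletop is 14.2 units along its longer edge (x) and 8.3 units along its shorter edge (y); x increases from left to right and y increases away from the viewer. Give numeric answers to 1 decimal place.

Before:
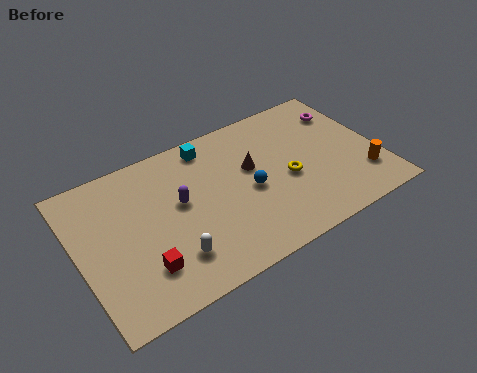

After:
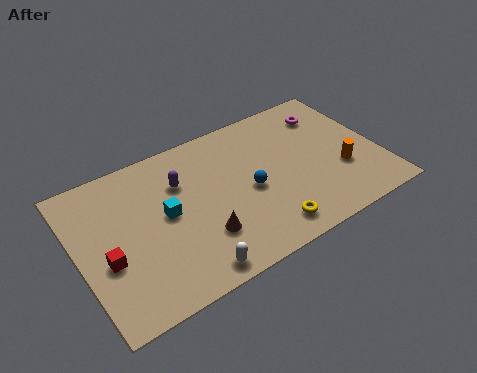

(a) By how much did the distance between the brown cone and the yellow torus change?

+1.0

They were about 2.1 units apart before and 3.1 after — 1.0 units further apart.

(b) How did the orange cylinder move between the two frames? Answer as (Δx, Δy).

(-0.9, 0.8)

The orange cylinder started near (13.2, 2.1) and ended near (12.3, 2.9).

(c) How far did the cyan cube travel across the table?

3.8

The cyan cube moved from about (6.6, 7.2) to (4.1, 4.4), a distance of √(2.5² + 2.8²) ≈ 3.8.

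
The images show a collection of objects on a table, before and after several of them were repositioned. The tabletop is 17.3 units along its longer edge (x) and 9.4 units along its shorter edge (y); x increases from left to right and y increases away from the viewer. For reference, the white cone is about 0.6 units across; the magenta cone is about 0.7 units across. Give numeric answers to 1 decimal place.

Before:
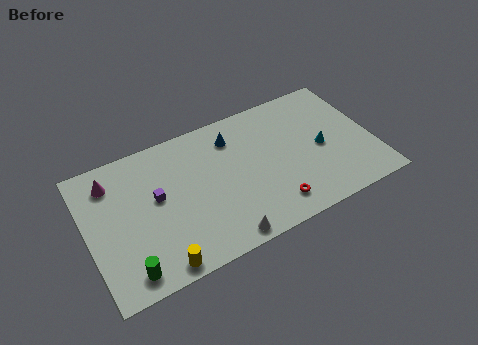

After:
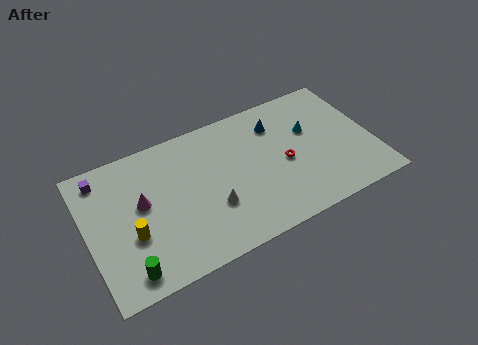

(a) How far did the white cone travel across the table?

2.3

The white cone moved from about (7.6, 0.9) to (7.3, 3.2), a distance of √(0.3² + 2.3²) ≈ 2.3.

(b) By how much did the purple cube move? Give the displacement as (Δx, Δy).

(-3.0, 2.7)

The purple cube started near (4.2, 5.3) and ended near (1.2, 8.0).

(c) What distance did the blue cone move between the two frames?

2.7

From (9.1, 7.4) to (11.8, 7.2), the blue cone covered √(2.7² + 0.2²) ≈ 2.7 units.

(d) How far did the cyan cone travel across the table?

1.6

The cyan cone moved from about (14.2, 4.4) to (13.7, 5.9), a distance of √(0.5² + 1.5²) ≈ 1.6.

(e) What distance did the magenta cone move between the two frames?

2.7

From (1.7, 7.5) to (3.3, 5.3), the magenta cone covered √(1.6² + 2.2²) ≈ 2.7 units.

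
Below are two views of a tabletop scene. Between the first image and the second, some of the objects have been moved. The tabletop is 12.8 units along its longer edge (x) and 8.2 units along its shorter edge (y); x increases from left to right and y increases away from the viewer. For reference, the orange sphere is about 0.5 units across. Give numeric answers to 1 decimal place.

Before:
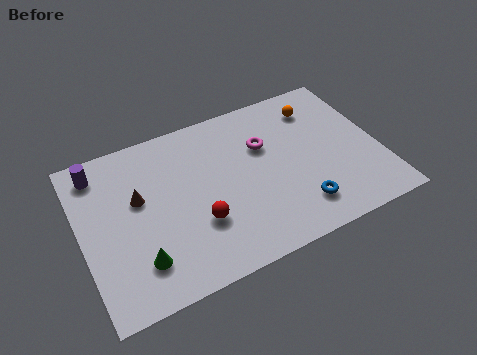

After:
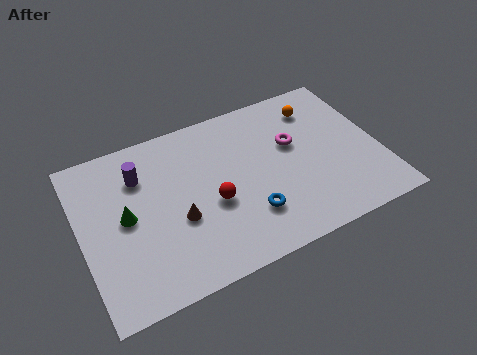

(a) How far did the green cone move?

2.3

The green cone moved from about (2.2, 1.9) to (1.9, 4.2), a distance of √(0.3² + 2.3²) ≈ 2.3.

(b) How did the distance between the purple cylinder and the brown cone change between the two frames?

+0.6

The distance was about 2.5 in the first image and 3.1 in the second, so they moved 0.6 units further apart.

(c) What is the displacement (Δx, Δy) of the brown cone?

(1.5, -1.7)

The brown cone started near (2.5, 4.9) and ended near (4.0, 3.2).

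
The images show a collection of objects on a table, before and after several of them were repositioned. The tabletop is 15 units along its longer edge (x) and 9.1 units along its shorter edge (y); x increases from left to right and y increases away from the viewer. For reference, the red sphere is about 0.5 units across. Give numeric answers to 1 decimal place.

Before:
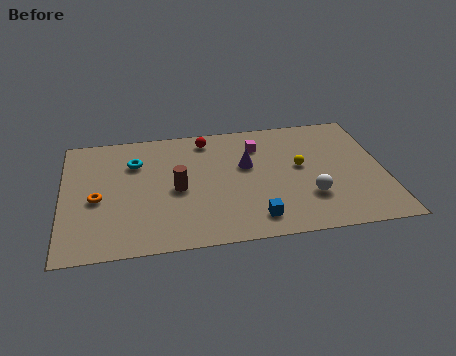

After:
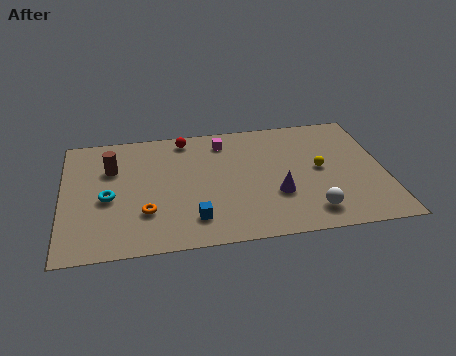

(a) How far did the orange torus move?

2.6

From (1.6, 4.0) to (3.8, 2.7), the orange torus covered √(2.2² + 1.3²) ≈ 2.6 units.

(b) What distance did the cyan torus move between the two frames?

2.8

From (3.4, 6.5) to (2.1, 4.0), the cyan torus covered √(1.3² + 2.5²) ≈ 2.8 units.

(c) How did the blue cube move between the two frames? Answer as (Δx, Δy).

(-2.8, 0.4)

From the two frames, the blue cube sits at roughly (8.8, 1.5) before and (6.0, 1.9) after.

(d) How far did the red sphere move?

1.0

From (6.8, 7.8) to (5.8, 8.0), the red sphere covered √(1.0² + 0.2²) ≈ 1.0 units.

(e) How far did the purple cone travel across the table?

2.7

From (8.6, 5.5) to (9.9, 3.1), the purple cone covered √(1.3² + 2.4²) ≈ 2.7 units.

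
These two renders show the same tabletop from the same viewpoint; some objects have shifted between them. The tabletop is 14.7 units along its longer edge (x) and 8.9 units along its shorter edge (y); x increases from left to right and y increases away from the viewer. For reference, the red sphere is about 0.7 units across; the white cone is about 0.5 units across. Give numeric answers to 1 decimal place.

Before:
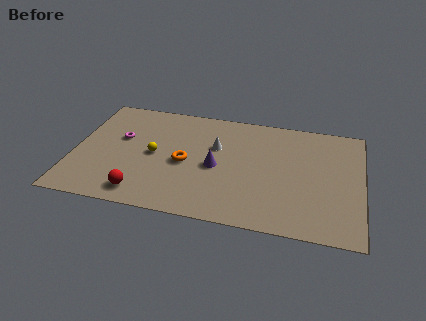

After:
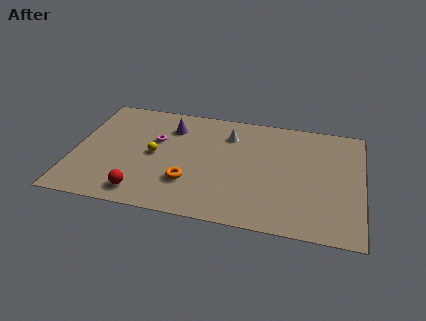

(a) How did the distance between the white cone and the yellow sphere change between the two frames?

+1.0

Before: roughly 3.4 units apart; after: 4.4. That's 1.0 units further apart.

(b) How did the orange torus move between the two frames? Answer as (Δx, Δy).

(0.3, -1.5)

The orange torus started near (5.7, 4.1) and ended near (6.0, 2.6).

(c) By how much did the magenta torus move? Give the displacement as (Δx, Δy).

(1.8, 0.2)

From the two frames, the magenta torus sits at roughly (2.3, 5.4) before and (4.1, 5.6) after.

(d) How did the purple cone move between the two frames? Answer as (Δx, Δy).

(-2.5, 2.7)

The purple cone started near (7.3, 4.1) and ended near (4.8, 6.8).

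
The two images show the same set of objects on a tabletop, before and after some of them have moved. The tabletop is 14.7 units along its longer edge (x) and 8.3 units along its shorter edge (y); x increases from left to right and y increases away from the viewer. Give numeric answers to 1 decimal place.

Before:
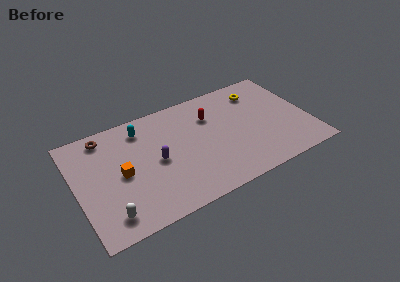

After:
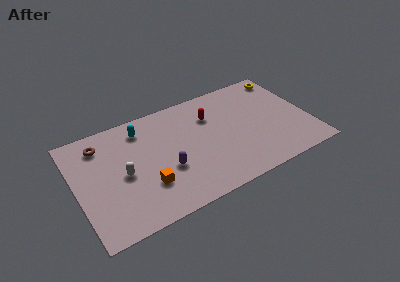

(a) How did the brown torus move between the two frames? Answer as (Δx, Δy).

(-0.3, -0.5)

From the two frames, the brown torus sits at roughly (2.1, 7.2) before and (1.8, 6.7) after.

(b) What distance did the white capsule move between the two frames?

2.8

From (1.7, 1.4) to (2.9, 3.9), the white capsule covered √(1.2² + 2.5²) ≈ 2.8 units.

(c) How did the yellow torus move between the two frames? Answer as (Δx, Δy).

(1.9, 0.6)

The yellow torus started near (11.9, 6.6) and ended near (13.8, 7.2).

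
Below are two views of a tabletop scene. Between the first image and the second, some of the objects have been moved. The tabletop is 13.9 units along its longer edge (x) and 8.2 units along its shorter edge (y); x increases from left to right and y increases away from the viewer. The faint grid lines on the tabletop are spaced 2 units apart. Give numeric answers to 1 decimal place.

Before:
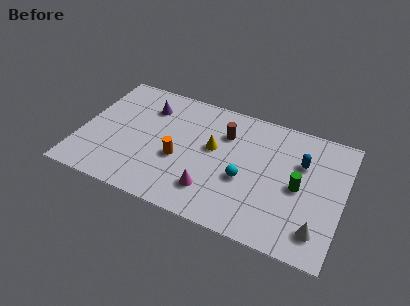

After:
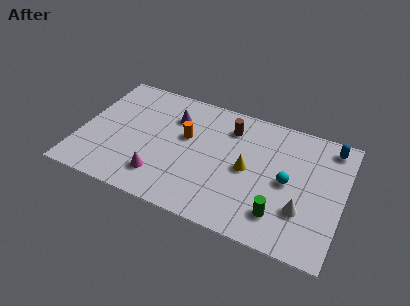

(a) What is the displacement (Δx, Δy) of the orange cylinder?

(0.2, 1.6)

The orange cylinder was at about (5.3, 3.3) and moved to about (5.5, 4.9).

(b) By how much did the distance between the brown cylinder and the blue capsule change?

+1.2

They were about 4.1 units apart before and 5.3 after — 1.2 units further apart.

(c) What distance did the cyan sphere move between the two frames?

2.3

The cyan sphere moved from about (8.8, 3.3) to (11.0, 4.0), a distance of √(2.2² + 0.7²) ≈ 2.3.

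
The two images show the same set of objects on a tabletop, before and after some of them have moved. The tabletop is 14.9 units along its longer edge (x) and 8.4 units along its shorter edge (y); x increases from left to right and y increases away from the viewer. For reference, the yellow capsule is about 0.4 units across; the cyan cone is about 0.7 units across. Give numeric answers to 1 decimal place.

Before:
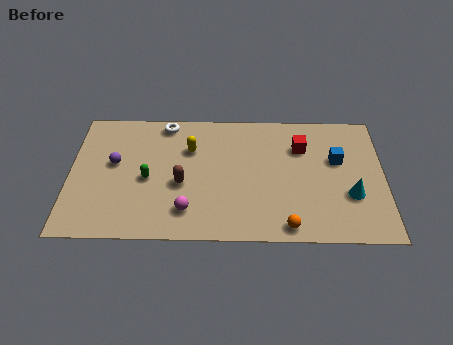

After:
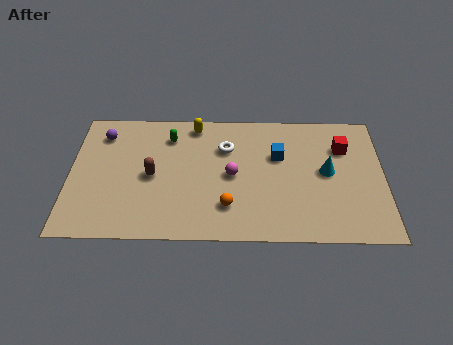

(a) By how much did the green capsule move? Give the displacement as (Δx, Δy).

(1.0, 2.8)

From the two frames, the green capsule sits at roughly (3.7, 3.8) before and (4.7, 6.6) after.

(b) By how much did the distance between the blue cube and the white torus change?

-6.0

The distance was about 8.5 in the first image and 2.5 in the second, so they moved 6.0 units closer together.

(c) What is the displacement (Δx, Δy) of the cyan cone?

(-1.1, 1.5)

From the two frames, the cyan cone sits at roughly (13.3, 2.9) before and (12.2, 4.4) after.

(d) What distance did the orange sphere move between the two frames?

3.0

The orange sphere was near (10.3, 0.9) before and (7.5, 2.1) after, so it travelled √(2.8² + 1.2²) ≈ 3.0 units.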